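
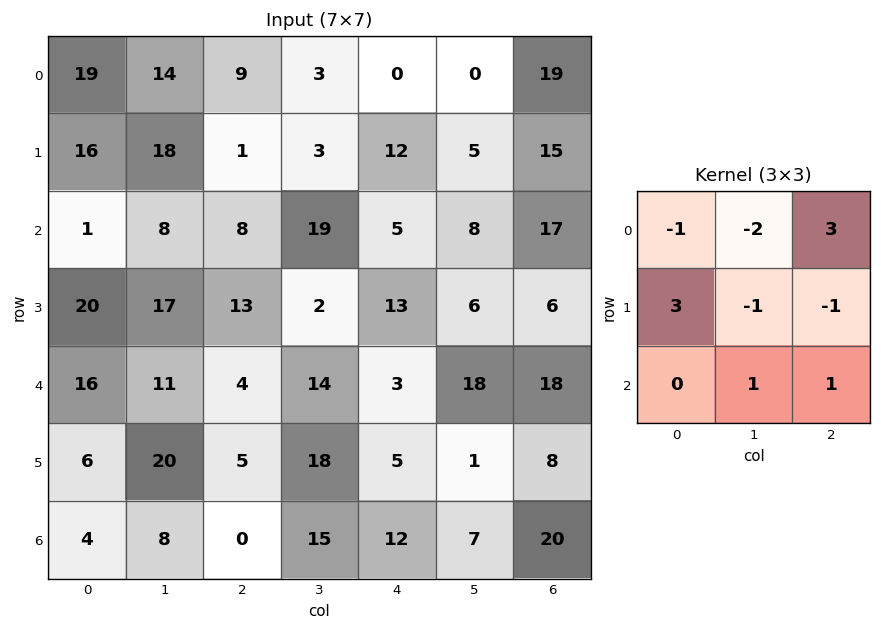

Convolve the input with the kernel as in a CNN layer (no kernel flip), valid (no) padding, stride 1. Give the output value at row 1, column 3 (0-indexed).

The receptive field on the input at this output position is [3 12 5 / 19 5 8 / 2 13 6]. Elementwise product with the kernel and sum: 3·-1 + 12·-2 + 5·3 + 19·3 + 5·-1 + 8·-1 + 13·1 + 6·1.

51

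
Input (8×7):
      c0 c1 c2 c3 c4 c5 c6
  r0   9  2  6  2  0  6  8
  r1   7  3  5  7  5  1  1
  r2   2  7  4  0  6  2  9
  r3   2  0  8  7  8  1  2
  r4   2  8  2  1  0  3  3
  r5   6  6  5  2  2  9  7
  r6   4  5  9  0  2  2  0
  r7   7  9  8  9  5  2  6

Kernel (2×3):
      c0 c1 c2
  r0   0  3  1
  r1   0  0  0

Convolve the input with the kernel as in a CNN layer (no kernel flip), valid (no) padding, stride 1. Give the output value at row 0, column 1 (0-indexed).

20

The receptive field on the input at this output position is [2 6 2 / 3 5 7]. Elementwise product with the kernel and sum: 6·3 + 2·1.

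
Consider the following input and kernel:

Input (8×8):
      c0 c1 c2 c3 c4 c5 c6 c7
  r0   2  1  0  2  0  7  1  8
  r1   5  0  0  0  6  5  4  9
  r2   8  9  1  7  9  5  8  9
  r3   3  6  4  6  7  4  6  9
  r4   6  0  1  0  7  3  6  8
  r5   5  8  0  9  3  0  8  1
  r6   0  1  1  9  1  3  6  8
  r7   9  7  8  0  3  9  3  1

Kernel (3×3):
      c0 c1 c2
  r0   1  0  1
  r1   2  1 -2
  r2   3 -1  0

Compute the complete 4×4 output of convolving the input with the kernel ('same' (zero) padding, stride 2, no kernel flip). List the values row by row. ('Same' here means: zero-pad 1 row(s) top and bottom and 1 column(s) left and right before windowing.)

-5 -2 -16 10
-13 19 29 20
7 37 35 1
-3 15 19 21

Output[0,0]: The receptive field on the zero-padded input at this output position is [0 0 0 / 0 2 1 / 0 5 0]. Elementwise product with the kernel and sum: 0·1 + 0·1 + 0·2 + 2·1 + 1·-2 + 0·3 + 5·-1.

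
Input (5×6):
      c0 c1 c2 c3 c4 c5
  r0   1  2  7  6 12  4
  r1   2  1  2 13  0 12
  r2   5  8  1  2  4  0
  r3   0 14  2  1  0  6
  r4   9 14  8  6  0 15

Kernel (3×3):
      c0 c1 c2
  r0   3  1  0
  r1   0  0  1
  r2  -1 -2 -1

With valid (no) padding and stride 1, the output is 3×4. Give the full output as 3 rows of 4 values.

Output[0,0]: The receptive field on the input at this output position is [1 2 7 / 2 1 2 / 5 8 1]. Elementwise product with the kernel and sum: 1·3 + 2·1 + 2·1 + 5·-1 + 8·-2 + 1·-1.
Output[0,1]: The receptive field on the input at this output position is [2 7 6 / 1 2 13 / 8 1 2]. Elementwise product with the kernel and sum: 2·3 + 7·1 + 13·1 + 8·-1 + 1·-2 + 2·-1.

-15 14 18 32
-22 -12 19 32
-20 -10 -15 -5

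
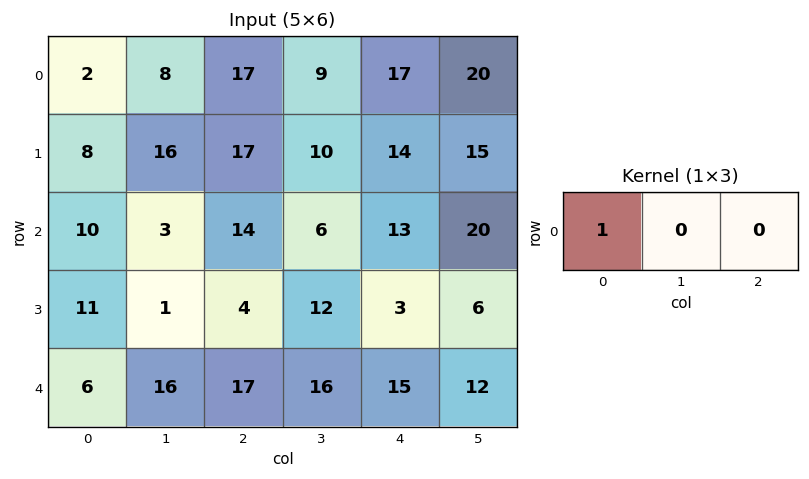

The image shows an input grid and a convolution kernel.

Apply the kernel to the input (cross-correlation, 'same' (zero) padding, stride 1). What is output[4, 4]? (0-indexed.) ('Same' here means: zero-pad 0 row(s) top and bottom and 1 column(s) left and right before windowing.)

The receptive field on the zero-padded input at this output position is [16 15 12]. Elementwise product with the kernel and sum: 16·1.

16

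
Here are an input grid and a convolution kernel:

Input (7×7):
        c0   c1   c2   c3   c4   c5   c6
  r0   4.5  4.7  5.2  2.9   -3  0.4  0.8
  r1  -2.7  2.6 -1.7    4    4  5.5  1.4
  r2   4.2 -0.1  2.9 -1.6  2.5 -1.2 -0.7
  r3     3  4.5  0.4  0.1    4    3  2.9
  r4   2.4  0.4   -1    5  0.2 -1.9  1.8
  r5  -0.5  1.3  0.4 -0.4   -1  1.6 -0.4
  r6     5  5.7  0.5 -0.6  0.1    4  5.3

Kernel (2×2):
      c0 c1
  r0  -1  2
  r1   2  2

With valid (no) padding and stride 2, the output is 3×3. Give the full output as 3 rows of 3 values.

4.7 5.2 22.8
10.6 -5.1 9.1
0 11 -2.8

Output[0,0]: The receptive field on the input at this output position is [4.5 4.7 / -2.7 2.6]. Elementwise product with the kernel and sum: 4.5·-1 + 4.7·2 + -2.7·2 + 2.6·2.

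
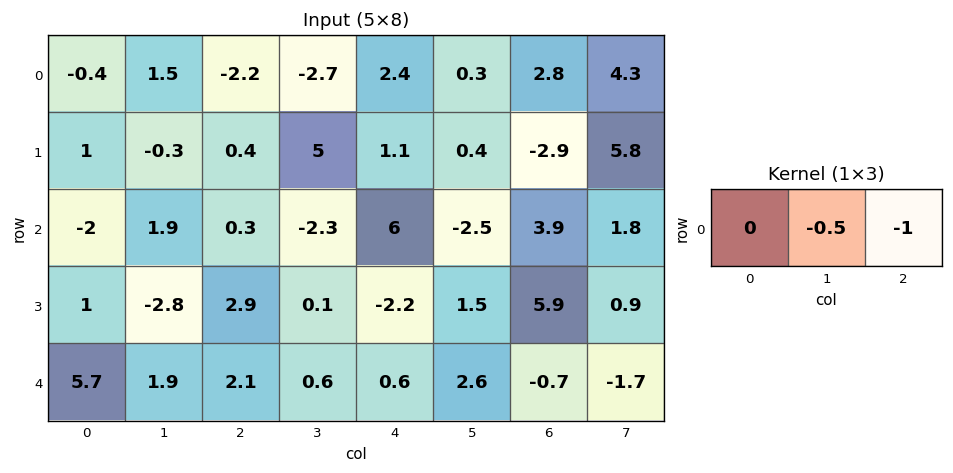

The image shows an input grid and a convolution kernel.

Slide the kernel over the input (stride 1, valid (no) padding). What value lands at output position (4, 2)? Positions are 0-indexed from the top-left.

-0.9

The receptive field on the input at this output position is [2.1 0.6 0.6]. Elementwise product with the kernel and sum: 0.6·-0.5 + 0.6·-1.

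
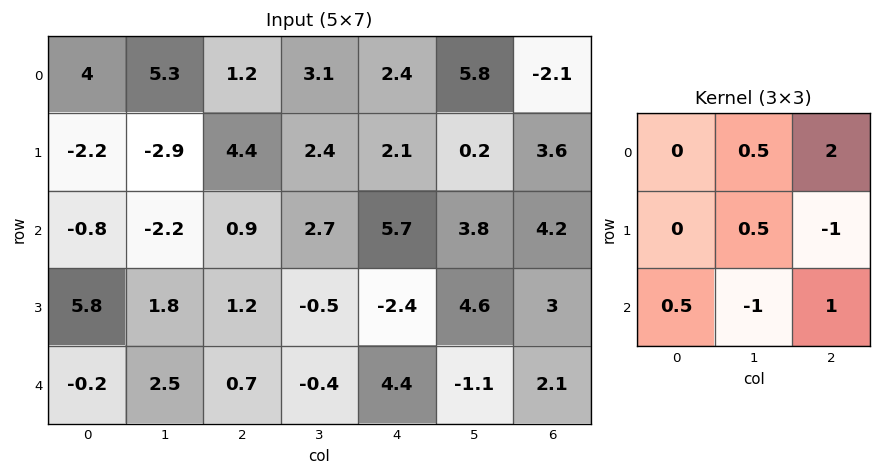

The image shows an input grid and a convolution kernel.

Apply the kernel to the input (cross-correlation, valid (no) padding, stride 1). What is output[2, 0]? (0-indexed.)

-1.5

The receptive field on the input at this output position is [-0.8 -2.2 0.9 / 5.8 1.8 1.2 / -0.2 2.5 0.7]. Elementwise product with the kernel and sum: -2.2·0.5 + 0.9·2 + 1.8·0.5 + 1.2·-1 + -0.2·0.5 + 2.5·-1 + 0.7·1.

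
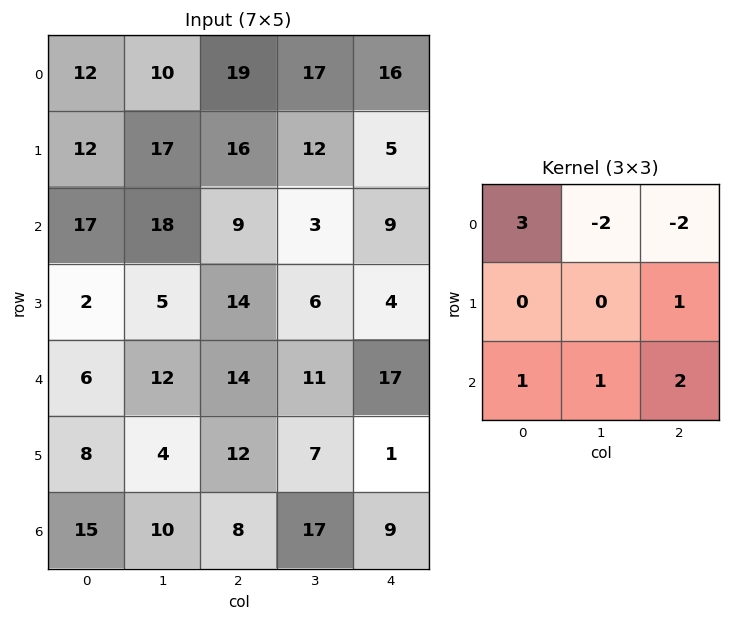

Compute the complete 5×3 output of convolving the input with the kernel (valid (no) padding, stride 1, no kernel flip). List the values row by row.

47 3 26
14 29 51
57 84 66
18 16 60
19 45 30

Output[0,0]: The receptive field on the input at this output position is [12 10 19 / 12 17 16 / 17 18 9]. Elementwise product with the kernel and sum: 12·3 + 10·-2 + 19·-2 + 16·1 + 17·1 + 18·1 + 9·2.
Output[0,1]: The receptive field on the input at this output position is [10 19 17 / 17 16 12 / 18 9 3]. Elementwise product with the kernel and sum: 10·3 + 19·-2 + 17·-2 + 12·1 + 18·1 + 9·1 + 3·2.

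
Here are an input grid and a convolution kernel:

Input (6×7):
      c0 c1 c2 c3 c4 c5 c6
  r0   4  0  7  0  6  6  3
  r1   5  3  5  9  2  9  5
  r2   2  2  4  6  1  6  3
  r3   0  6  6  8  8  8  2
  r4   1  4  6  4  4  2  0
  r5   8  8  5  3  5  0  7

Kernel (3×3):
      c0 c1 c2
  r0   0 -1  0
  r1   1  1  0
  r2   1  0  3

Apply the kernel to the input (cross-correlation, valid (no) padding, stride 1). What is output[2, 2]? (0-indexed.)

The receptive field on the input at this output position is [4 6 1 / 6 8 8 / 6 4 4]. Elementwise product with the kernel and sum: 6·-1 + 6·1 + 8·1 + 6·1 + 4·3.

26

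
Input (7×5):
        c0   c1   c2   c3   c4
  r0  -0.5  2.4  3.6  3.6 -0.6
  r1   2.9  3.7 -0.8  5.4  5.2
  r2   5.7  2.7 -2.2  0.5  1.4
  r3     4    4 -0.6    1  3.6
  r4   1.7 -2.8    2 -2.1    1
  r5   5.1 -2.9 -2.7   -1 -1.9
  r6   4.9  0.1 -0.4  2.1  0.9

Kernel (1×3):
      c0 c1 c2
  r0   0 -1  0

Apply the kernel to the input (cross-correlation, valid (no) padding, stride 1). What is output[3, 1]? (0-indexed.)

The receptive field on the input at this output position is [4 -0.6 1]. Elementwise product with the kernel and sum: -0.6·-1.

0.6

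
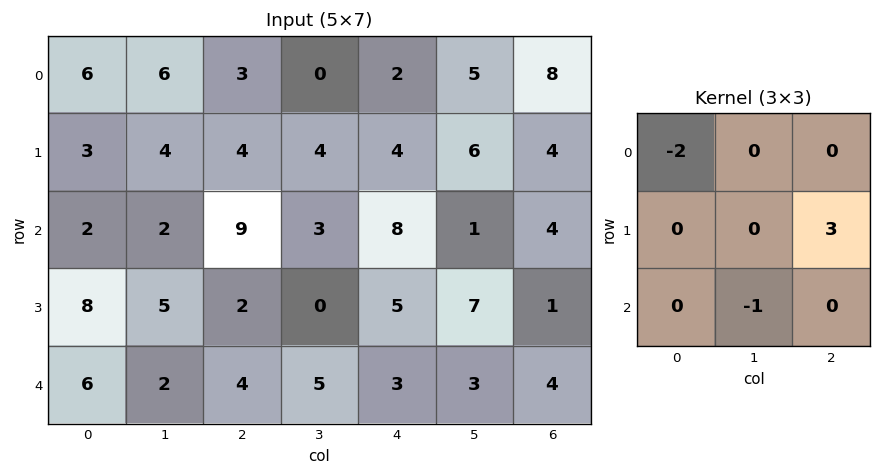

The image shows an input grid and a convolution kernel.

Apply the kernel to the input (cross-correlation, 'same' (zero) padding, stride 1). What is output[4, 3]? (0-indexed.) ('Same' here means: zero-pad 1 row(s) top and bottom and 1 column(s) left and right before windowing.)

5

The receptive field on the zero-padded input at this output position is [2 0 5 / 4 5 3 / 0 0 0]. Elementwise product with the kernel and sum: 2·-2 + 3·3 + 0·-1.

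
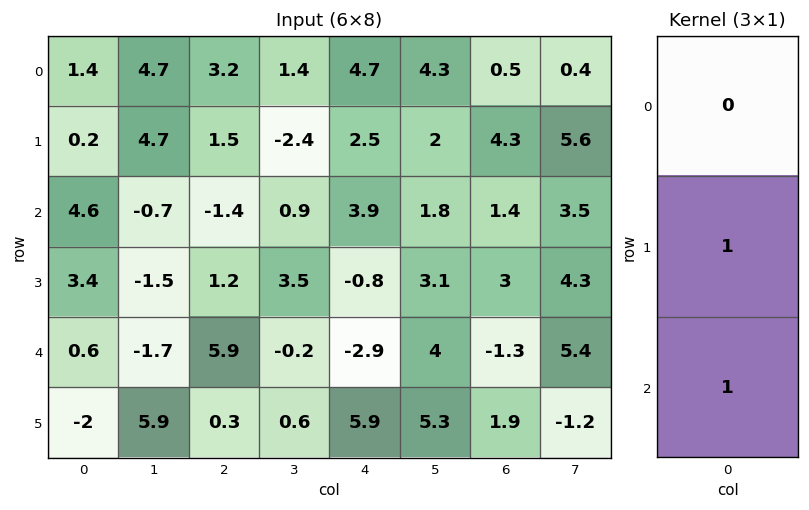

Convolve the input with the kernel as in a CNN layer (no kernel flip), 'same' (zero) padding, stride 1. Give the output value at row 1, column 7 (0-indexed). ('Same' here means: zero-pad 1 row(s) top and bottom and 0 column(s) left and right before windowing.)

The receptive field on the zero-padded input at this output position is [0.4 / 5.6 / 3.5]. Elementwise product with the kernel and sum: 5.6·1 + 3.5·1.

9.1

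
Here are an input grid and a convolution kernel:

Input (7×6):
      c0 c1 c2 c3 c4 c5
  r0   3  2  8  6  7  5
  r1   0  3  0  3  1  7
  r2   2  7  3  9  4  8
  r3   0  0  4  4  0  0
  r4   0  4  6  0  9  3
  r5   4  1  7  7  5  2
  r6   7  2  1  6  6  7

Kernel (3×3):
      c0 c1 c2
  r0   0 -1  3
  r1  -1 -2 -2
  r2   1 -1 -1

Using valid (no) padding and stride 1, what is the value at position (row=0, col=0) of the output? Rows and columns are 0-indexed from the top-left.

The receptive field on the input at this output position is [3 2 8 / 0 3 0 / 2 7 3]. Elementwise product with the kernel and sum: 2·-1 + 8·3 + 0·-1 + 3·-2 + 0·-2 + 2·1 + 7·-1 + 3·-1.

8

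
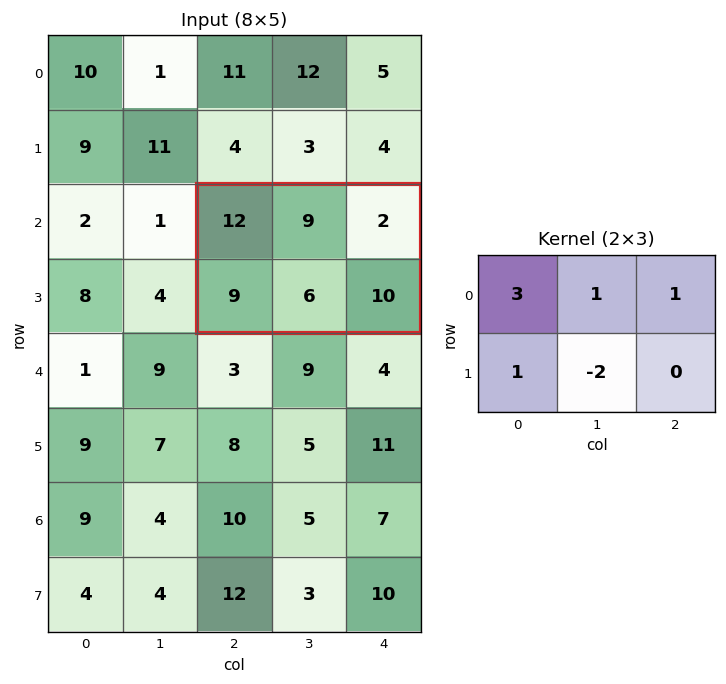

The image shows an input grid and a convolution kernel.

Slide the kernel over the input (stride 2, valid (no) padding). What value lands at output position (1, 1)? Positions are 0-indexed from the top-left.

The receptive field on the input at this output position is [12 9 2 / 9 6 10]. Elementwise product with the kernel and sum: 12·3 + 9·1 + 2·1 + 9·1 + 6·-2.

44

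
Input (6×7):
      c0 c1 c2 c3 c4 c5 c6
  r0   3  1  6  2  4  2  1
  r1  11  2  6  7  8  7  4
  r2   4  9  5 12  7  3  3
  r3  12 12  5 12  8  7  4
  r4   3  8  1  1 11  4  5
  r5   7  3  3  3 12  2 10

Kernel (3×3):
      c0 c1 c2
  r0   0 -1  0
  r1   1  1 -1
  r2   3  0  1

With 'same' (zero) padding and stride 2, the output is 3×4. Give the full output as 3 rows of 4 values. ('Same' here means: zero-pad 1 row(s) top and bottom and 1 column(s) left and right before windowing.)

4 18 32 24
-4 44 51 23
-14 15 11 11

Output[0,0]: The receptive field on the zero-padded input at this output position is [0 0 0 / 0 3 1 / 0 11 2]. Elementwise product with the kernel and sum: 0·-1 + 0·1 + 3·1 + 1·-1 + 0·3 + 2·1.
Output[0,1]: The receptive field on the zero-padded input at this output position is [0 0 0 / 1 6 2 / 2 6 7]. Elementwise product with the kernel and sum: 0·-1 + 1·1 + 6·1 + 2·-1 + 2·3 + 7·1.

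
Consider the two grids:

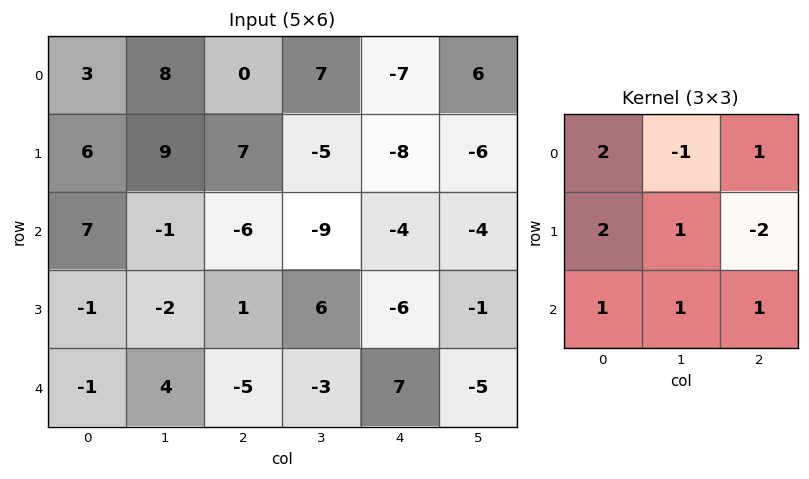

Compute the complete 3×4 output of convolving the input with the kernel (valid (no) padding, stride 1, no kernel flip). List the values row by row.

5 42 -8 4
33 21 -1 -23
1 -24 12 -11

Output[0,0]: The receptive field on the input at this output position is [3 8 0 / 6 9 7 / 7 -1 -6]. Elementwise product with the kernel and sum: 3·2 + 8·-1 + 0·1 + 6·2 + 9·1 + 7·-2 + 7·1 + -1·1 + -6·1.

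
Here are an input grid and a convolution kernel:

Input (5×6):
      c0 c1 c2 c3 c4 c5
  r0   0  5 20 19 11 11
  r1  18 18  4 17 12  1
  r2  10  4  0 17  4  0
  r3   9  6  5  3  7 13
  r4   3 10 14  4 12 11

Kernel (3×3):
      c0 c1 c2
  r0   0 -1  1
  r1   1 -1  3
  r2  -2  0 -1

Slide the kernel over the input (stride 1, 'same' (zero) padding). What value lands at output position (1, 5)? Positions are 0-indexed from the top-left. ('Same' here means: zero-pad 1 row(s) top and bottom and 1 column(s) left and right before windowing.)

The receptive field on the zero-padded input at this output position is [11 11 0 / 12 1 0 / 4 0 0]. Elementwise product with the kernel and sum: 11·-1 + 0·1 + 12·1 + 1·-1 + 0·3 + 4·-2 + 0·-1.

-8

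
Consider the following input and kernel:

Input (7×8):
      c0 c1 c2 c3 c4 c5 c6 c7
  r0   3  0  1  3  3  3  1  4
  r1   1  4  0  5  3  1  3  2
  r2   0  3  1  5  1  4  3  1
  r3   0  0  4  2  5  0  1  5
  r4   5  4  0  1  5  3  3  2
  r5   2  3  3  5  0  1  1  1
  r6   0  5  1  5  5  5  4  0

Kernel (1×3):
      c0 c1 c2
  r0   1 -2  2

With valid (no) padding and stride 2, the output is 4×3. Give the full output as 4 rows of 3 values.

Output[0,0]: The receptive field on the input at this output position is [3 0 1]. Elementwise product with the kernel and sum: 3·1 + 0·-2 + 1·2.

5 1 -1
-4 -7 -1
-3 8 5
-8 1 3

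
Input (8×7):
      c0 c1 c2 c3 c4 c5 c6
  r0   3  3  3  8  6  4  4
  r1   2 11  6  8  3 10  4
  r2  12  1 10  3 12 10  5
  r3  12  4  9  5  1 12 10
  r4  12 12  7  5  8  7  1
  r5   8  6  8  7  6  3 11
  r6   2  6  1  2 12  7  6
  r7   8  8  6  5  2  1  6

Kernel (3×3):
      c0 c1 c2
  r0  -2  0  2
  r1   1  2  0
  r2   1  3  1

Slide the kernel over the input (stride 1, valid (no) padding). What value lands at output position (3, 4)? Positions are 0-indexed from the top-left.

The receptive field on the input at this output position is [1 12 10 / 8 7 1 / 6 3 11]. Elementwise product with the kernel and sum: 1·-2 + 10·2 + 8·1 + 7·2 + 6·1 + 3·3 + 11·1.

66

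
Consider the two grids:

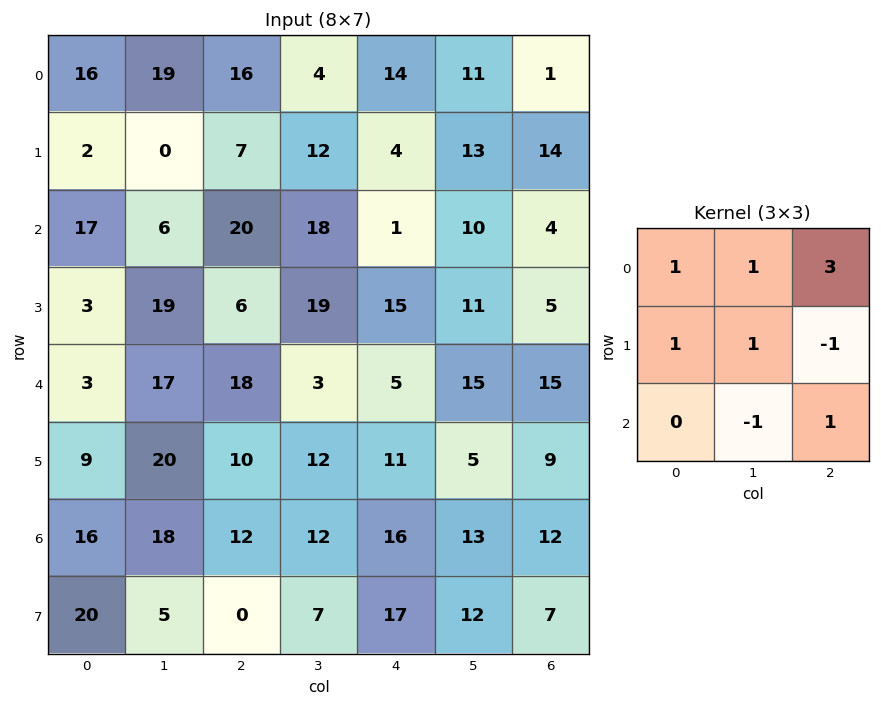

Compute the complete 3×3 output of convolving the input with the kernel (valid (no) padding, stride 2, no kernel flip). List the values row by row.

Output[0,0]: The receptive field on the input at this output position is [16 19 16 / 2 0 7 / 17 6 20]. Elementwise product with the kernel and sum: 16·1 + 19·1 + 16·3 + 2·1 + 0·1 + 7·-1 + 6·-1 + 20·1.

92 60 25
100 53 44
87 51 71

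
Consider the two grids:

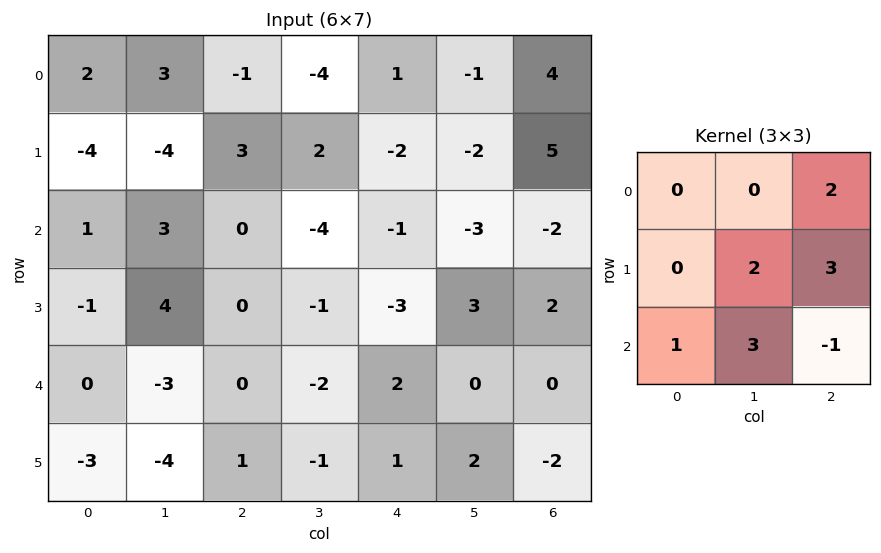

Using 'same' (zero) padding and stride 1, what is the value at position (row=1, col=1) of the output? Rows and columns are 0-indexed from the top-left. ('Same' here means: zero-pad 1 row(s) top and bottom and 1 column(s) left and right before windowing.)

The receptive field on the zero-padded input at this output position is [2 3 -1 / -4 -4 3 / 1 3 0]. Elementwise product with the kernel and sum: -1·2 + -4·2 + 3·3 + 1·1 + 3·3 + 0·-1.

9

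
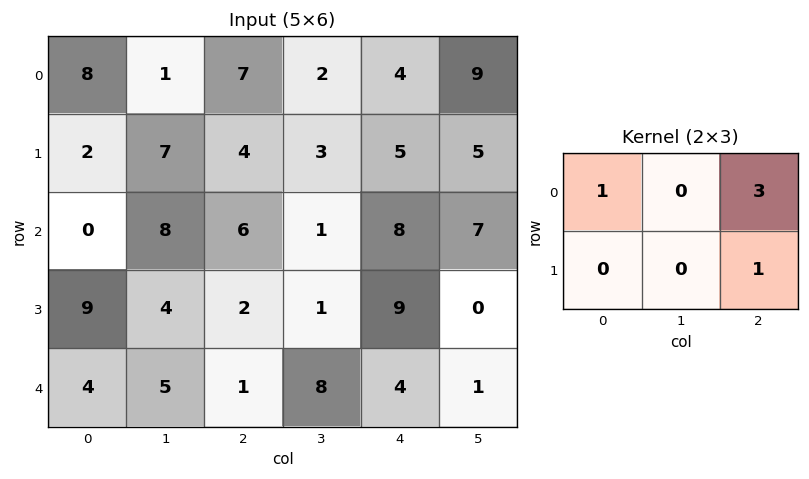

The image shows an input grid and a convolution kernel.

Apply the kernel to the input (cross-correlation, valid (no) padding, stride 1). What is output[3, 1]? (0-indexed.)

15

The receptive field on the input at this output position is [4 2 1 / 5 1 8]. Elementwise product with the kernel and sum: 4·1 + 1·3 + 8·1.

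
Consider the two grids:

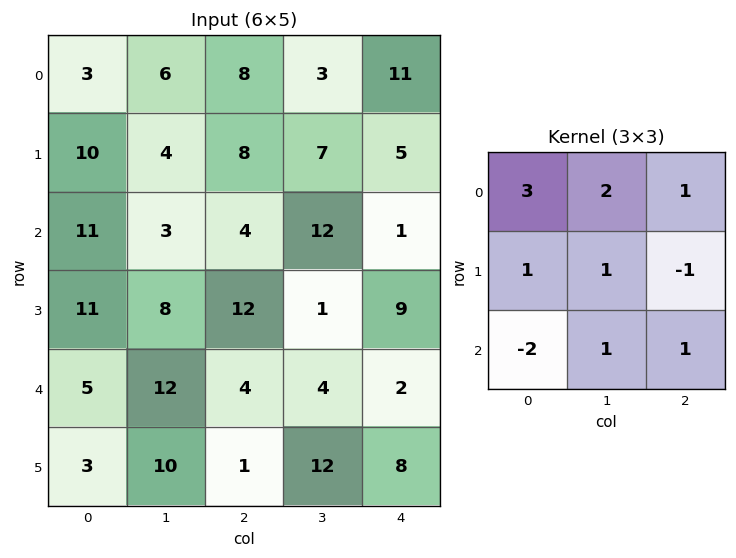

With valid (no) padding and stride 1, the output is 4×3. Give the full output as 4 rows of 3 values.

Output[0,0]: The receptive field on the input at this output position is [3 6 8 / 10 4 8 / 11 3 4]. Elementwise product with the kernel and sum: 3·3 + 6·2 + 8·1 + 10·1 + 4·1 + 8·-1 + 11·-2 + 3·1 + 4·1.

20 52 56
54 27 44
56 32 39
79 54 71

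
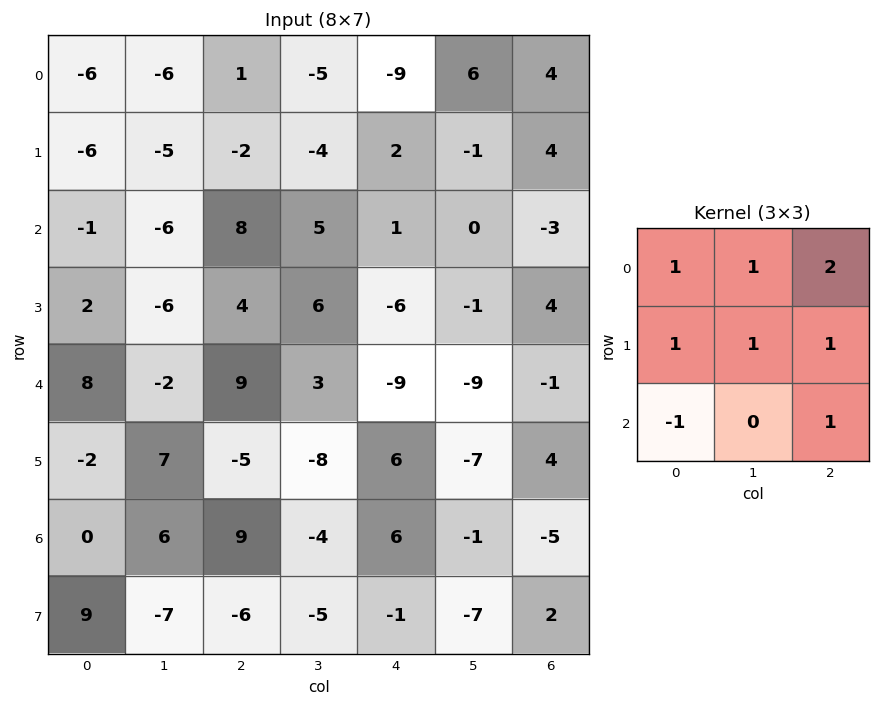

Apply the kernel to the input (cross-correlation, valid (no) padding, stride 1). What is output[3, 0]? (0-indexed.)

16

The receptive field on the input at this output position is [2 -6 4 / 8 -2 9 / -2 7 -5]. Elementwise product with the kernel and sum: 2·1 + -6·1 + 4·2 + 8·1 + -2·1 + 9·1 + -2·-1 + -5·1.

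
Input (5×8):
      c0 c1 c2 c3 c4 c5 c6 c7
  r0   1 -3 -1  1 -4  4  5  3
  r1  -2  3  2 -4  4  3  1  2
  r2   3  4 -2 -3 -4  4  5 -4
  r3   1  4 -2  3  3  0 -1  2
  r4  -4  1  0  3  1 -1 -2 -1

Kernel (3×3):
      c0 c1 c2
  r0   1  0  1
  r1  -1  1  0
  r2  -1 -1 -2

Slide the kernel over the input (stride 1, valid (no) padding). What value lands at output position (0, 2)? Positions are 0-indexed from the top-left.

The receptive field on the input at this output position is [-1 1 -4 / 2 -4 4 / -2 -3 -4]. Elementwise product with the kernel and sum: -1·1 + -4·1 + 2·-1 + -4·1 + -2·-1 + -3·-1 + -4·-2.

2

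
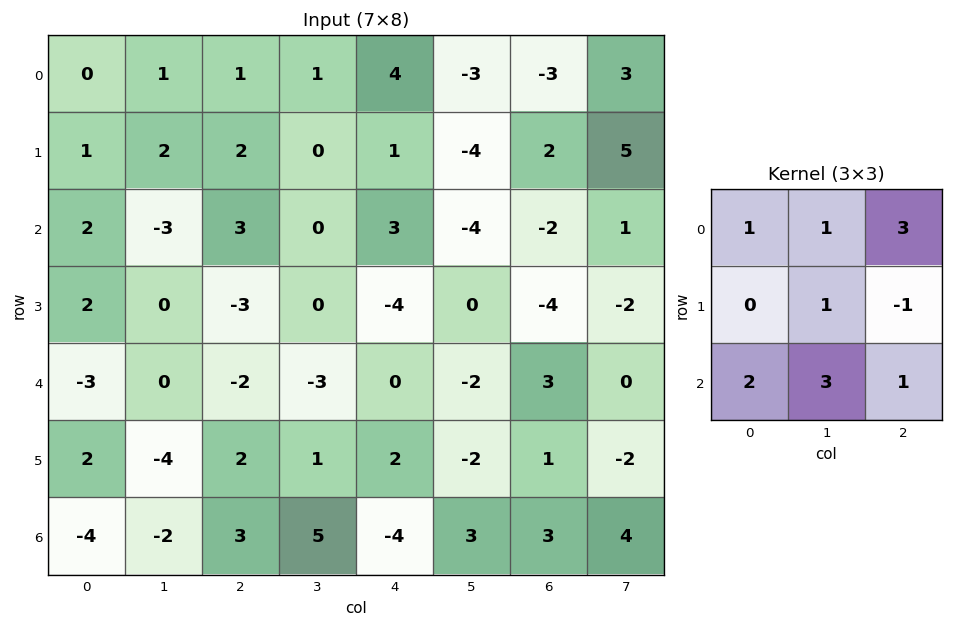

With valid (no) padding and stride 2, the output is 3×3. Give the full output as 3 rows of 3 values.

2 22 -22
3 3 -6
-26 11 8

Output[0,0]: The receptive field on the input at this output position is [0 1 1 / 1 2 2 / 2 -3 3]. Elementwise product with the kernel and sum: 0·1 + 1·1 + 1·3 + 2·1 + 2·-1 + 2·2 + -3·3 + 3·1.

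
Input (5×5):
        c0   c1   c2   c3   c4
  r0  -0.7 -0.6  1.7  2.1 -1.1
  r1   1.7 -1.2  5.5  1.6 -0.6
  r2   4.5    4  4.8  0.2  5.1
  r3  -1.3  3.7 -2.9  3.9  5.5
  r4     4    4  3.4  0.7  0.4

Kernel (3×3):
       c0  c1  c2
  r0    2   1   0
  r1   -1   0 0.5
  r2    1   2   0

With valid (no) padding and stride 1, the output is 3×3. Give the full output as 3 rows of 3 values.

11.55 16.1 4.9
6.2 -2.9 15.25
24.85 21.85 20.25

Output[0,0]: The receptive field on the input at this output position is [-0.7 -0.6 1.7 / 1.7 -1.2 5.5 / 4.5 4 4.8]. Elementwise product with the kernel and sum: -0.7·2 + -0.6·1 + 1.7·-1 + 5.5·0.5 + 4.5·1 + 4·2.
Output[0,1]: The receptive field on the input at this output position is [-0.6 1.7 2.1 / -1.2 5.5 1.6 / 4 4.8 0.2]. Elementwise product with the kernel and sum: -0.6·2 + 1.7·1 + -1.2·-1 + 1.6·0.5 + 4·1 + 4.8·2.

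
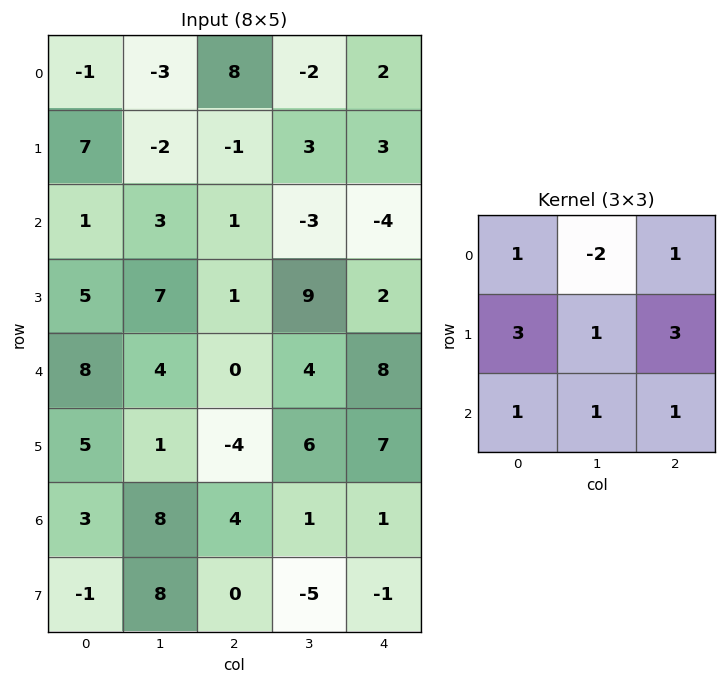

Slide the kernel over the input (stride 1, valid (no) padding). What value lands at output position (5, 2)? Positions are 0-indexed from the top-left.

1

The receptive field on the input at this output position is [-4 6 7 / 4 1 1 / 0 -5 -1]. Elementwise product with the kernel and sum: -4·1 + 6·-2 + 7·1 + 4·3 + 1·1 + 1·3 + 0·1 + -5·1 + -1·1.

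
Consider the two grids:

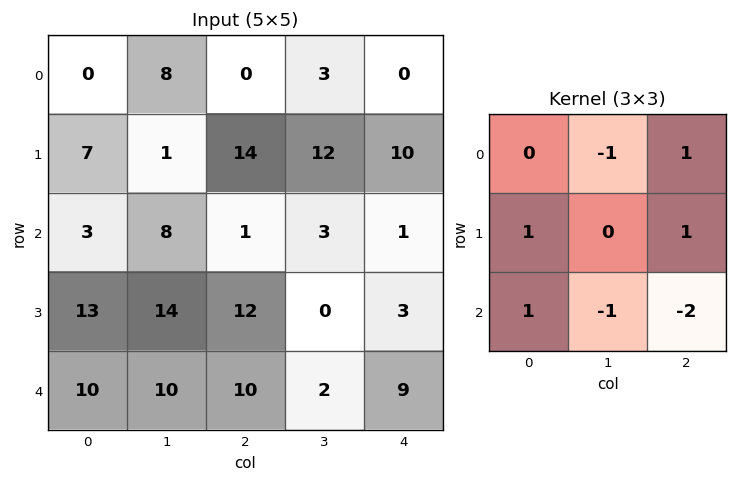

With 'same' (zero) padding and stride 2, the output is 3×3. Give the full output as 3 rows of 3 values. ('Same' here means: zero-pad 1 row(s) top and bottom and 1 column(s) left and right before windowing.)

-1 -26 5
-39 11 -10
11 0 -1

Output[0,0]: The receptive field on the zero-padded input at this output position is [0 0 0 / 0 0 8 / 0 7 1]. Elementwise product with the kernel and sum: 0·-1 + 0·1 + 0·1 + 8·1 + 0·1 + 7·-1 + 1·-2.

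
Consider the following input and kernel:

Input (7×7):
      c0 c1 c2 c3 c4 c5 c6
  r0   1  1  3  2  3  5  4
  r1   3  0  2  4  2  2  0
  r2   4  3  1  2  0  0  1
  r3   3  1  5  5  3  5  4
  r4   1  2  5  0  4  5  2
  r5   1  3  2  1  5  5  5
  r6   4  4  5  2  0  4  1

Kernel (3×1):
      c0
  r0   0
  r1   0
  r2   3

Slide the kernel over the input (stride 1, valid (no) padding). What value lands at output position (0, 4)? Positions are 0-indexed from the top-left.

The receptive field on the input at this output position is [3 / 2 / 0]. Elementwise product with the kernel and sum: 0·3.

0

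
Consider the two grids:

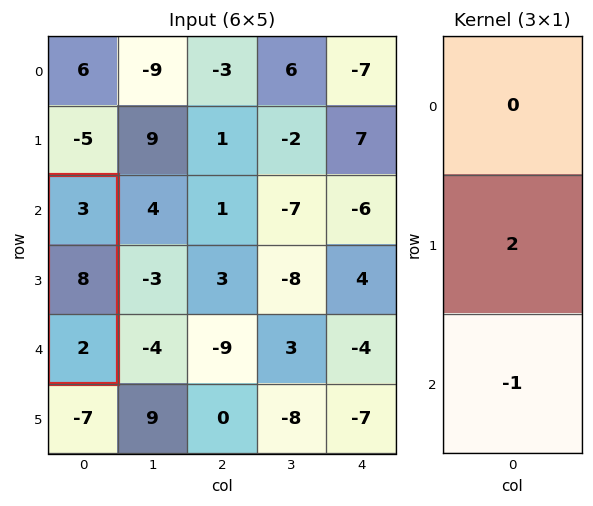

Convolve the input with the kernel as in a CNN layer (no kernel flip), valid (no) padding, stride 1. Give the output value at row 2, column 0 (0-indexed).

14

The receptive field on the input at this output position is [3 / 8 / 2]. Elementwise product with the kernel and sum: 8·2 + 2·-1.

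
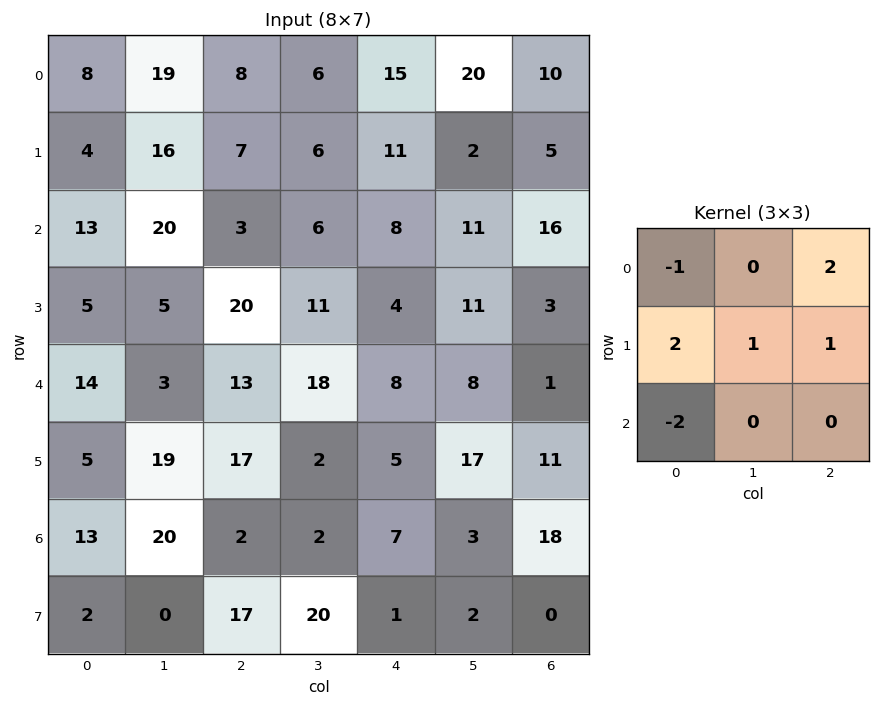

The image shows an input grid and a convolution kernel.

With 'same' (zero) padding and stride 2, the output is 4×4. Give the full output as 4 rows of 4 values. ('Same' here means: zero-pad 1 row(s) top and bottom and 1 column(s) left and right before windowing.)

27 20 35 46
65 35 7 14
27 16 59 -28
71 29 6 3

Output[0,0]: The receptive field on the zero-padded input at this output position is [0 0 0 / 0 8 19 / 0 4 16]. Elementwise product with the kernel and sum: 0·-1 + 0·2 + 0·2 + 8·1 + 19·1 + 0·-2.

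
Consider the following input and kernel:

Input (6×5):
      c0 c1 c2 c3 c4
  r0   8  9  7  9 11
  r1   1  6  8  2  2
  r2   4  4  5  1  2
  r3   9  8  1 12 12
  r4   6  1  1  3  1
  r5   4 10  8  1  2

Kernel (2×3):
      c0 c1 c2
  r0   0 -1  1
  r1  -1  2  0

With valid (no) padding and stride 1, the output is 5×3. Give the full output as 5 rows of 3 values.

9 12 -2
6 0 -3
8 -10 24
-11 12 5
16 8 -8

Output[0,0]: The receptive field on the input at this output position is [8 9 7 / 1 6 8]. Elementwise product with the kernel and sum: 9·-1 + 7·1 + 1·-1 + 6·2.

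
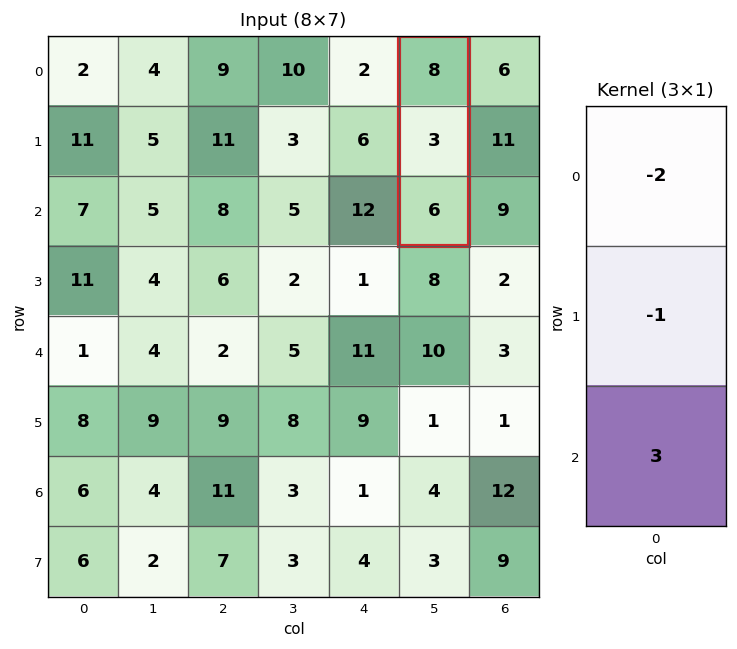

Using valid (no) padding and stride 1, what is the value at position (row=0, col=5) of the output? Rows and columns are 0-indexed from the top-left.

-1

The receptive field on the input at this output position is [8 / 3 / 6]. Elementwise product with the kernel and sum: 8·-2 + 3·-1 + 6·3.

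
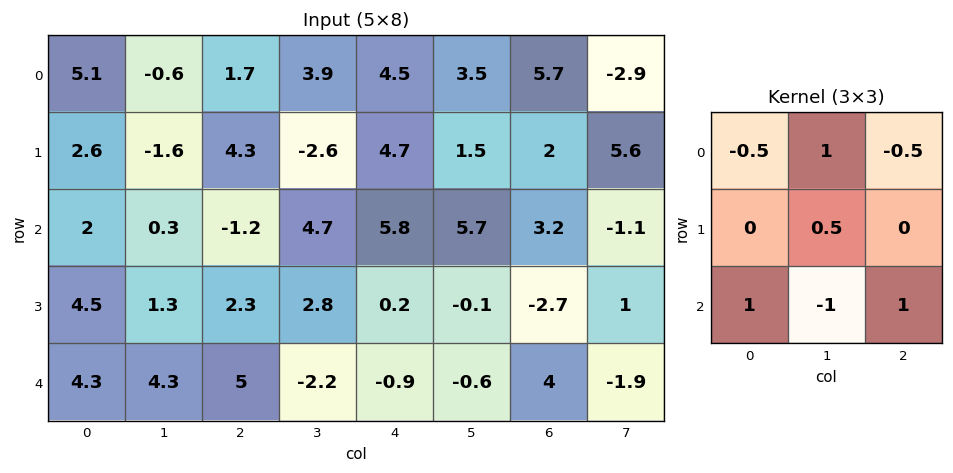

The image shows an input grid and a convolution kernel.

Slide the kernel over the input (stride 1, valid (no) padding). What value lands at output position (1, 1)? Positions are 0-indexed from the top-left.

The receptive field on the input at this output position is [-1.6 4.3 -2.6 / 0.3 -1.2 4.7 / 1.3 2.3 2.8]. Elementwise product with the kernel and sum: -1.6·-0.5 + 4.3·1 + -2.6·-0.5 + -1.2·0.5 + 1.3·1 + 2.3·-1 + 2.8·1.

7.6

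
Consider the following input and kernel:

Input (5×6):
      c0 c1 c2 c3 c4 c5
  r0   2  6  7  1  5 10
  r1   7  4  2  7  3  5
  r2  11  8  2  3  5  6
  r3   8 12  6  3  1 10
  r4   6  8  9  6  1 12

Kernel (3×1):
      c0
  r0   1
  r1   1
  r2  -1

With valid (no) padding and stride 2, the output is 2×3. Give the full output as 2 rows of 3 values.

Output[0,0]: The receptive field on the input at this output position is [2 / 7 / 11]. Elementwise product with the kernel and sum: 2·1 + 7·1 + 11·-1.

-2 7 3
13 -1 5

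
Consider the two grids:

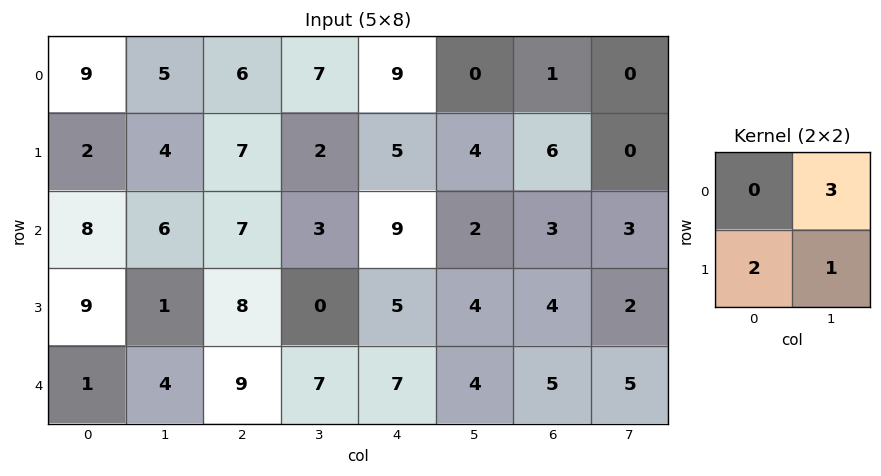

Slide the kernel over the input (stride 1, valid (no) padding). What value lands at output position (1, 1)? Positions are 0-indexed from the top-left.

40

The receptive field on the input at this output position is [4 7 / 6 7]. Elementwise product with the kernel and sum: 7·3 + 6·2 + 7·1.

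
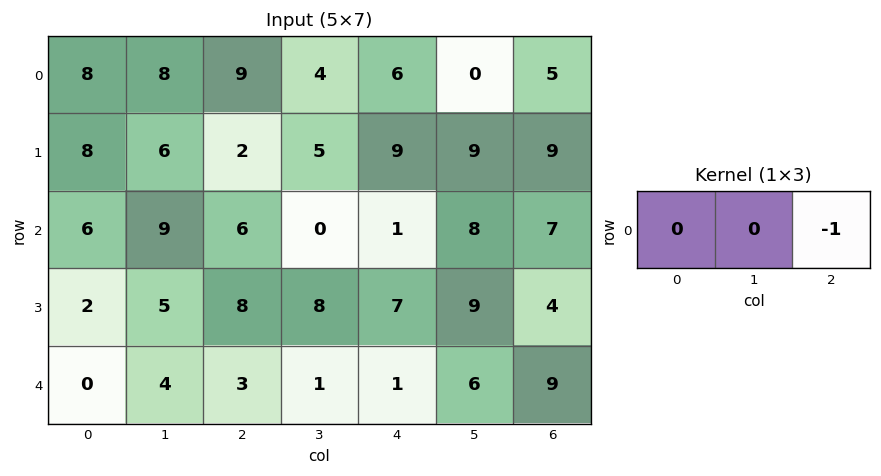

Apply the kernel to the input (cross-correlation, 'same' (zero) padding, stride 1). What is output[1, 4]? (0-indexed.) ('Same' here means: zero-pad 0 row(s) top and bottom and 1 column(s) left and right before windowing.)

The receptive field on the zero-padded input at this output position is [5 9 9]. Elementwise product with the kernel and sum: 9·-1.

-9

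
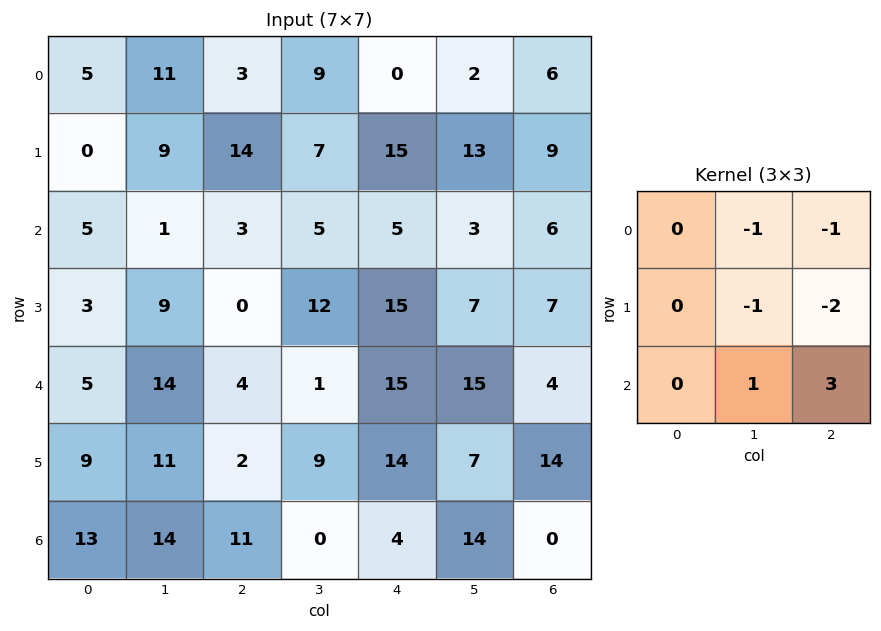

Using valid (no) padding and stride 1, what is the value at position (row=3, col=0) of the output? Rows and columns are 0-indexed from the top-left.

-14

The receptive field on the input at this output position is [3 9 0 / 5 14 4 / 9 11 2]. Elementwise product with the kernel and sum: 9·-1 + 0·-1 + 14·-1 + 4·-2 + 11·1 + 2·3.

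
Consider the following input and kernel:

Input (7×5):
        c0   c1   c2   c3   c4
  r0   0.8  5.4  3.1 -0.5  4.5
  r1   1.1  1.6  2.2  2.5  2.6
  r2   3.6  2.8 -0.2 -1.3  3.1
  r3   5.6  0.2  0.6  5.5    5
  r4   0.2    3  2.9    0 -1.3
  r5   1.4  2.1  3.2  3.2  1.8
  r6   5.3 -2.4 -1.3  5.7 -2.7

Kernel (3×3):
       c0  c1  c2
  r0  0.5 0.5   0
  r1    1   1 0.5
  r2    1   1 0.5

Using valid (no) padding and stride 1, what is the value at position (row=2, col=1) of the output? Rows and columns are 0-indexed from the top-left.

The receptive field on the input at this output position is [2.8 -0.2 -1.3 / 0.2 0.6 5.5 / 3 2.9 0]. Elementwise product with the kernel and sum: 2.8·0.5 + -0.2·0.5 + 0.2·1 + 0.6·1 + 5.5·0.5 + 3·1 + 2.9·1 + 0·0.5.

10.75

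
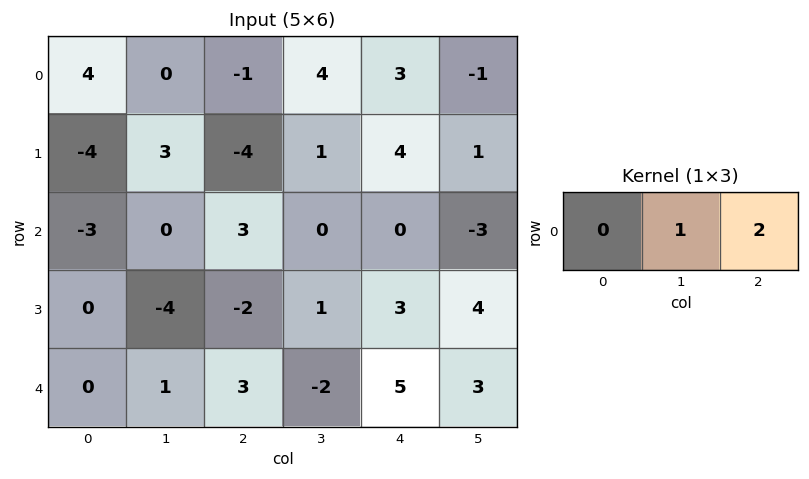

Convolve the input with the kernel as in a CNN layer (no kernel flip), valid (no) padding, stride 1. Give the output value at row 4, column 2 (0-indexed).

The receptive field on the input at this output position is [3 -2 5]. Elementwise product with the kernel and sum: -2·1 + 5·2.

8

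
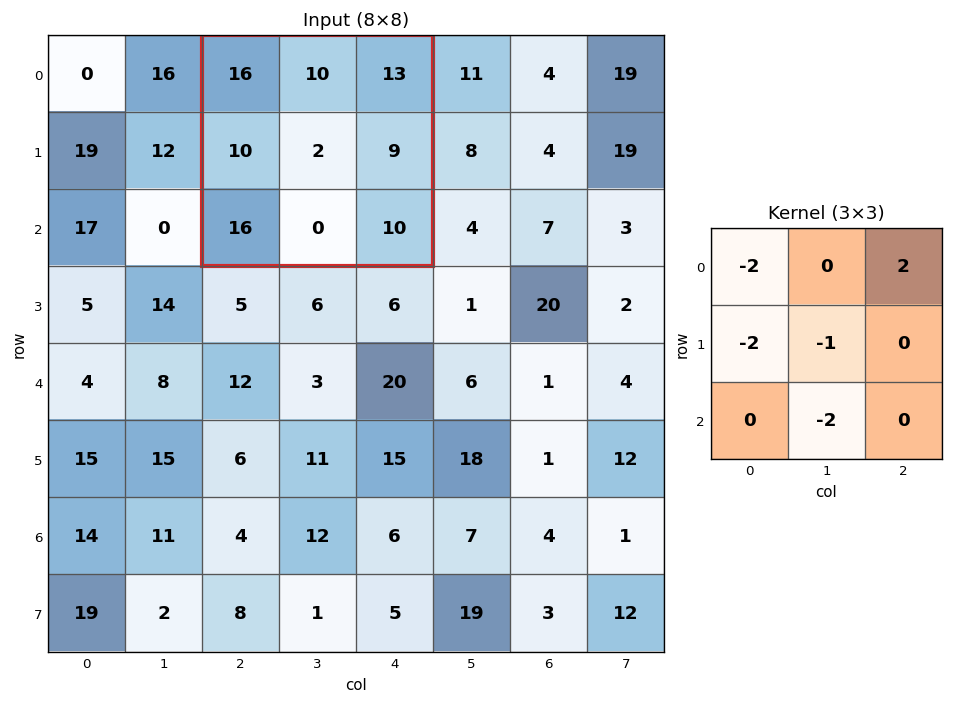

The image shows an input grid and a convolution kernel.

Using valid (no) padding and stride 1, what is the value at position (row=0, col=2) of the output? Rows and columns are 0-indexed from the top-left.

-28

The receptive field on the input at this output position is [16 10 13 / 10 2 9 / 16 0 10]. Elementwise product with the kernel and sum: 16·-2 + 13·2 + 10·-2 + 2·-1 + 0·-2.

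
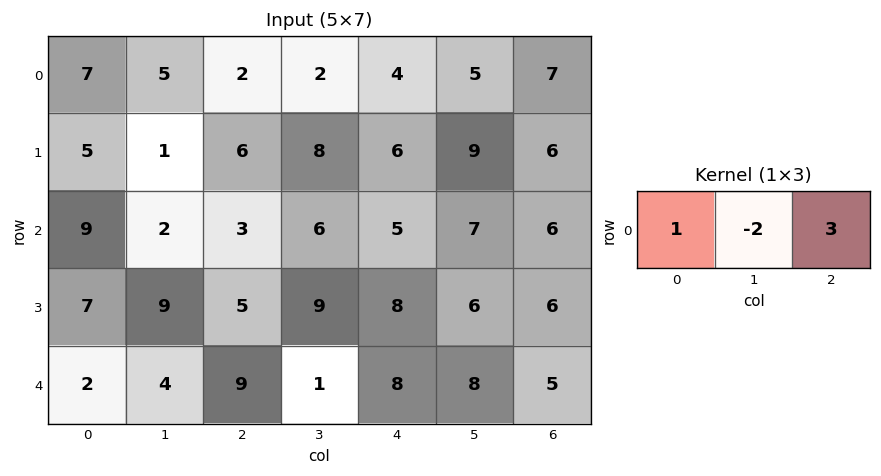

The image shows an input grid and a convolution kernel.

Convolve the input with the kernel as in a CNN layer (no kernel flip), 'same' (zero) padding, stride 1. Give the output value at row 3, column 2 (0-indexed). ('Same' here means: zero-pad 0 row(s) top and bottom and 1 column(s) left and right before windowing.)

The receptive field on the zero-padded input at this output position is [9 5 9]. Elementwise product with the kernel and sum: 9·1 + 5·-2 + 9·3.

26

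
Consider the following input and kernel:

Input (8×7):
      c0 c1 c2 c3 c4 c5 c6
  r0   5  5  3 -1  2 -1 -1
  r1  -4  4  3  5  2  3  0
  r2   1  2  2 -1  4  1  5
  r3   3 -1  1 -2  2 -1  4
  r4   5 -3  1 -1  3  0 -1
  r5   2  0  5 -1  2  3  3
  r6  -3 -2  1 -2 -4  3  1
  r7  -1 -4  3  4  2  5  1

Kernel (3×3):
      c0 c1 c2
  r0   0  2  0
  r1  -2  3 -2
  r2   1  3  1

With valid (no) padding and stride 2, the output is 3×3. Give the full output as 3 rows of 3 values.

33 6 15
-10 -13 -11
-28 -28 5

Output[0,0]: The receptive field on the input at this output position is [5 5 3 / -4 4 3 / 1 2 2]. Elementwise product with the kernel and sum: 5·2 + -4·-2 + 4·3 + 3·-2 + 1·1 + 2·3 + 2·1.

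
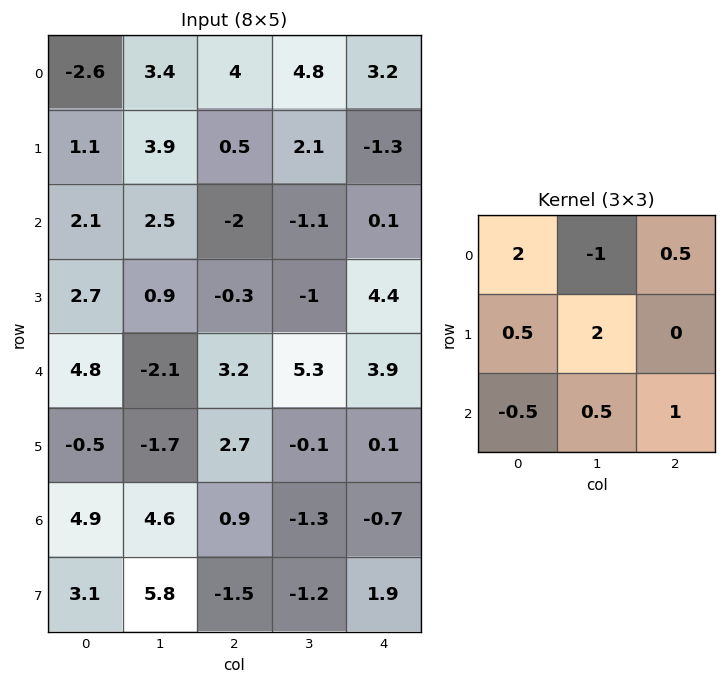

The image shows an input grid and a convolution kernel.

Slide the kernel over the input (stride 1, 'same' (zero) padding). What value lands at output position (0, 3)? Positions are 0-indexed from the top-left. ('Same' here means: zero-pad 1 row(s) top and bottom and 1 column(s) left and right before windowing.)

11.1

The receptive field on the zero-padded input at this output position is [0 0 0 / 4 4.8 3.2 / 0.5 2.1 -1.3]. Elementwise product with the kernel and sum: 0·2 + 0·-1 + 0·0.5 + 4·0.5 + 4.8·2 + 0.5·-0.5 + 2.1·0.5 + -1.3·1.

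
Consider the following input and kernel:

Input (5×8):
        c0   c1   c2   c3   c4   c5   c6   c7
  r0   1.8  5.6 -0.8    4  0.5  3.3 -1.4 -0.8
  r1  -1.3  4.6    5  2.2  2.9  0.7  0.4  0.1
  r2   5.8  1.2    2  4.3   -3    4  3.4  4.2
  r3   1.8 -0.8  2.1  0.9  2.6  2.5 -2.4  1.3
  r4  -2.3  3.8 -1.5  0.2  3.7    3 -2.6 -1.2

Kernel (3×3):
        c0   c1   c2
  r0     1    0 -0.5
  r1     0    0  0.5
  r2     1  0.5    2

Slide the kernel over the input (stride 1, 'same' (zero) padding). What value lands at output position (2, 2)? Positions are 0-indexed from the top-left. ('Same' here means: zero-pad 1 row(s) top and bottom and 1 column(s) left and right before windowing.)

The receptive field on the zero-padded input at this output position is [4.6 5 2.2 / 1.2 2 4.3 / -0.8 2.1 0.9]. Elementwise product with the kernel and sum: 4.6·1 + 2.2·-0.5 + 4.3·0.5 + -0.8·1 + 2.1·0.5 + 0.9·2.

7.7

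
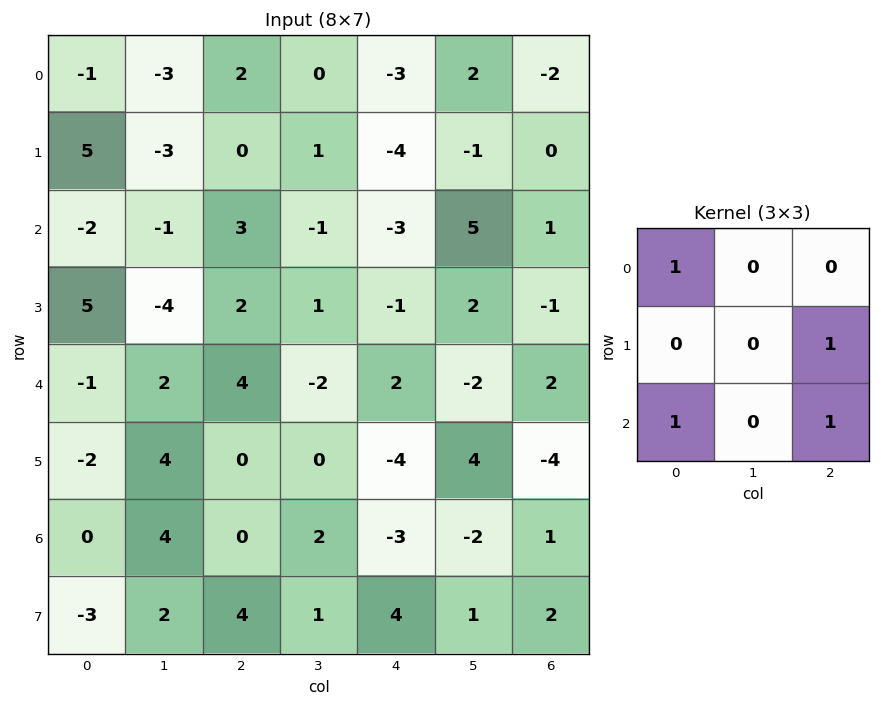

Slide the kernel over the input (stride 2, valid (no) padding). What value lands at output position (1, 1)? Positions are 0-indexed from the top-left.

The receptive field on the input at this output position is [3 -1 -3 / 2 1 -1 / 4 -2 2]. Elementwise product with the kernel and sum: 3·1 + -1·1 + 4·1 + 2·1.

8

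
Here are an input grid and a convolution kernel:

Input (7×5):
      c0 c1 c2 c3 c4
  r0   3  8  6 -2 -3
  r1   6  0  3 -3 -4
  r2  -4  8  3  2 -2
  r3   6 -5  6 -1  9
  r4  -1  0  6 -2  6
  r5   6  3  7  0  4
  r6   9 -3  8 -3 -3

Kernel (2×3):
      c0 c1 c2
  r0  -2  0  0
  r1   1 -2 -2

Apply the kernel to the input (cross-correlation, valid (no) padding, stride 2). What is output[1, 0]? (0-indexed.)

The receptive field on the input at this output position is [-4 8 3 / 6 -5 6]. Elementwise product with the kernel and sum: -4·-2 + 6·1 + -5·-2 + 6·-2.

12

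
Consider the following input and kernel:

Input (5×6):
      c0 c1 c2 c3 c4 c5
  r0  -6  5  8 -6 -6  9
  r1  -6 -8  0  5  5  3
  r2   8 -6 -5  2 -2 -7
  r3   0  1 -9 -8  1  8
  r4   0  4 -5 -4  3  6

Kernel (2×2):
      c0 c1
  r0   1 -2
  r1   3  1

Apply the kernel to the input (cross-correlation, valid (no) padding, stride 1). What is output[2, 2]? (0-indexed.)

-44

The receptive field on the input at this output position is [-5 2 / -9 -8]. Elementwise product with the kernel and sum: -5·1 + 2·-2 + -9·3 + -8·1.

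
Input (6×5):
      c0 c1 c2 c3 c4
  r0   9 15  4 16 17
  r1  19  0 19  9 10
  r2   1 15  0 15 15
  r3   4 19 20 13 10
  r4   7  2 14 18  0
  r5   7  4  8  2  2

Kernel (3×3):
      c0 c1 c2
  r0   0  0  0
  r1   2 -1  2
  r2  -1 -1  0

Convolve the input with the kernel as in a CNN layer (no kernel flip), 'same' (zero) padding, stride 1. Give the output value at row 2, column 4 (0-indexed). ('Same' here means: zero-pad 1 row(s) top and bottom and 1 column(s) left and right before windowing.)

The receptive field on the zero-padded input at this output position is [9 10 0 / 15 15 0 / 13 10 0]. Elementwise product with the kernel and sum: 15·2 + 15·-1 + 0·2 + 13·-1 + 10·-1.

-8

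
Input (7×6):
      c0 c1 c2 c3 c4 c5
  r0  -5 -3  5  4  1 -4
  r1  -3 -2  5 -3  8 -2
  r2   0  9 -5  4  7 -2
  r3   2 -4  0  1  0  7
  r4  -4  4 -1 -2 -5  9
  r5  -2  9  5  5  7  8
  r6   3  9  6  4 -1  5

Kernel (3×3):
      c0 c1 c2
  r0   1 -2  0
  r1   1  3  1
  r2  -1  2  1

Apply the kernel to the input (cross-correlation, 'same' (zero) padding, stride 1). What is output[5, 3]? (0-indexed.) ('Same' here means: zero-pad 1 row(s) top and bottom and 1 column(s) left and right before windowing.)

The receptive field on the zero-padded input at this output position is [-1 -2 -5 / 5 5 7 / 6 4 -1]. Elementwise product with the kernel and sum: -1·1 + -2·-2 + 5·1 + 5·3 + 7·1 + 6·-1 + 4·2 + -1·1.

31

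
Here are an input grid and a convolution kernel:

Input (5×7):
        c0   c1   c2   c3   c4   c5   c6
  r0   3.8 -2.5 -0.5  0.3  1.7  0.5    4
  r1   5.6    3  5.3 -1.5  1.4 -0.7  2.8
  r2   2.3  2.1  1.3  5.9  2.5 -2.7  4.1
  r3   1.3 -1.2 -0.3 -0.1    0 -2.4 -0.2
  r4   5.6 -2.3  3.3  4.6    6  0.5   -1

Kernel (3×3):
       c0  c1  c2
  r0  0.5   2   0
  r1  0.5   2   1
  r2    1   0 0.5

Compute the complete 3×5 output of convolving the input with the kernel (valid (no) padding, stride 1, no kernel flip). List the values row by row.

13.95 13.4 3.95 9.45 8.5
16.6 20.4 14.3 6 -0.85
10.55 2.35 18.4 10.35 -3.65

Output[0,0]: The receptive field on the input at this output position is [3.8 -2.5 -0.5 / 5.6 3 5.3 / 2.3 2.1 1.3]. Elementwise product with the kernel and sum: 3.8·0.5 + -2.5·2 + 5.6·0.5 + 3·2 + 5.3·1 + 2.3·1 + 1.3·0.5.
Output[0,1]: The receptive field on the input at this output position is [-2.5 -0.5 0.3 / 3 5.3 -1.5 / 2.1 1.3 5.9]. Elementwise product with the kernel and sum: -2.5·0.5 + -0.5·2 + 3·0.5 + 5.3·2 + -1.5·1 + 2.1·1 + 5.9·0.5.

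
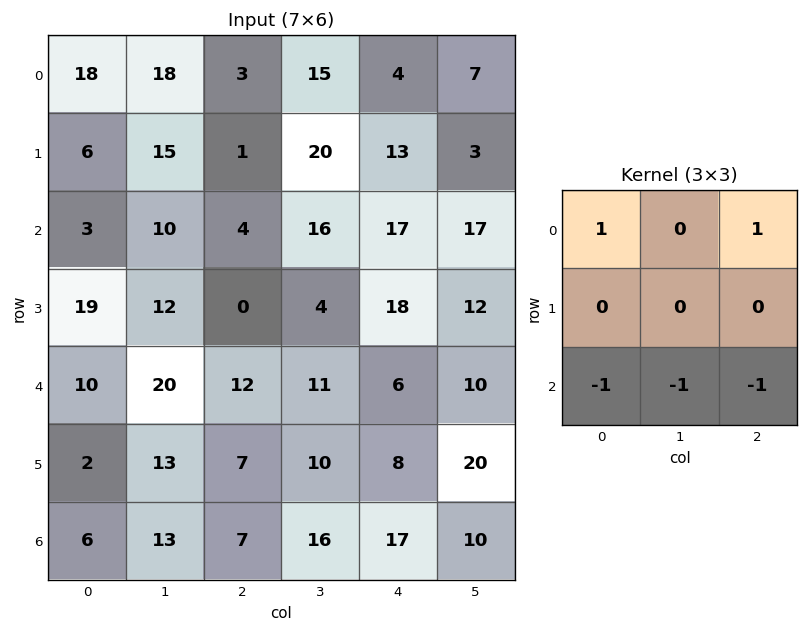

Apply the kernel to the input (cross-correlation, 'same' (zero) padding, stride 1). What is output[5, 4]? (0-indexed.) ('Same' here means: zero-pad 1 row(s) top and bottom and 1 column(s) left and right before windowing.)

-22

The receptive field on the zero-padded input at this output position is [11 6 10 / 10 8 20 / 16 17 10]. Elementwise product with the kernel and sum: 11·1 + 10·1 + 16·-1 + 17·-1 + 10·-1.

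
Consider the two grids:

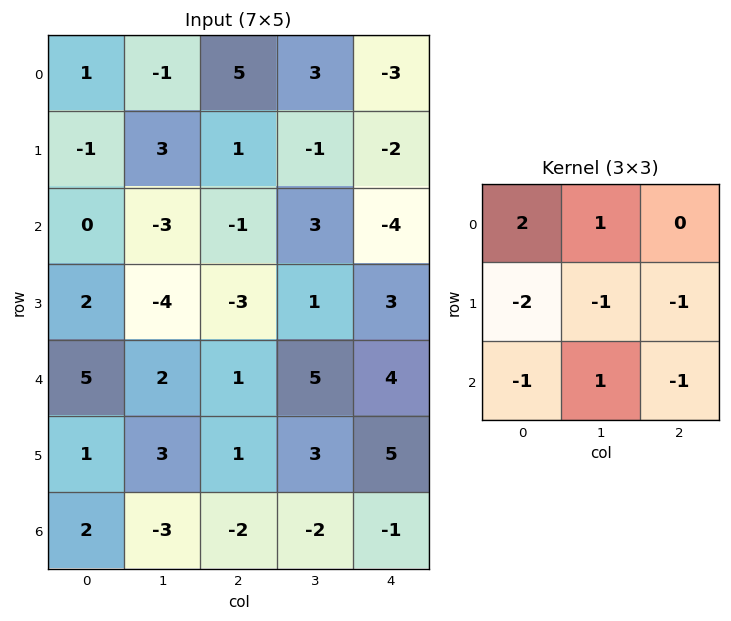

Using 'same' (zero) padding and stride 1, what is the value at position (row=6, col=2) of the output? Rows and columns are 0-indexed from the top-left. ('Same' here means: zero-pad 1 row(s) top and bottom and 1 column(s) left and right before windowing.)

The receptive field on the zero-padded input at this output position is [3 1 3 / -3 -2 -2 / 0 0 0]. Elementwise product with the kernel and sum: 3·2 + 1·1 + -3·-2 + -2·-1 + -2·-1 + 0·-1 + 0·1 + 0·-1.

17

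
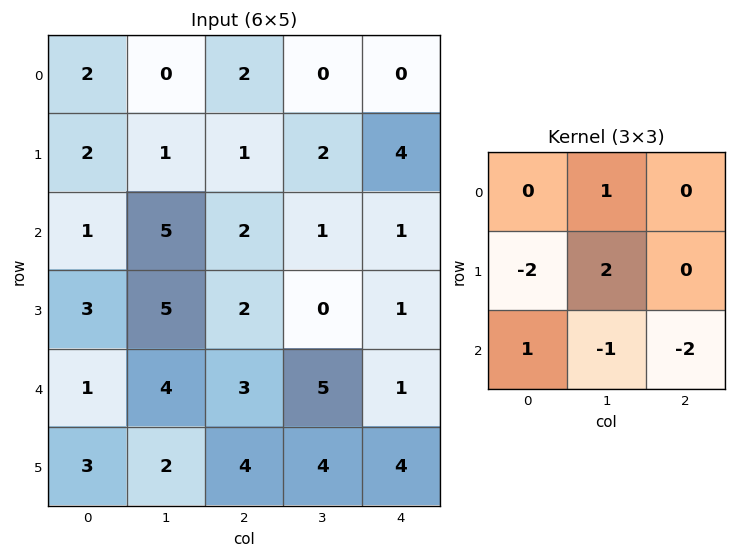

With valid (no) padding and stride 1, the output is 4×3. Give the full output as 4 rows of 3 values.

-10 3 1
3 -2 0
0 -13 -7
4 -10 -4

Output[0,0]: The receptive field on the input at this output position is [2 0 2 / 2 1 1 / 1 5 2]. Elementwise product with the kernel and sum: 0·1 + 2·-2 + 1·2 + 1·1 + 5·-1 + 2·-2.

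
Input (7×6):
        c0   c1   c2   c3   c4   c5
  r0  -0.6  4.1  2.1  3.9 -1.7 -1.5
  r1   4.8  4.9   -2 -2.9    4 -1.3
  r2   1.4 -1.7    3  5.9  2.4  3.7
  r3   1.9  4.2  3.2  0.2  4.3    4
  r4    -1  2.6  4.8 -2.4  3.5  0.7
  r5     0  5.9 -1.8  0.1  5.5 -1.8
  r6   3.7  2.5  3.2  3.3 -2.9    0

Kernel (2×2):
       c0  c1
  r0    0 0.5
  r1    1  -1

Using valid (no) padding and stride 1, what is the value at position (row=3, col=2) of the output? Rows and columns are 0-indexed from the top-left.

7.3

The receptive field on the input at this output position is [3.2 0.2 / 4.8 -2.4]. Elementwise product with the kernel and sum: 0.2·0.5 + 4.8·1 + -2.4·-1.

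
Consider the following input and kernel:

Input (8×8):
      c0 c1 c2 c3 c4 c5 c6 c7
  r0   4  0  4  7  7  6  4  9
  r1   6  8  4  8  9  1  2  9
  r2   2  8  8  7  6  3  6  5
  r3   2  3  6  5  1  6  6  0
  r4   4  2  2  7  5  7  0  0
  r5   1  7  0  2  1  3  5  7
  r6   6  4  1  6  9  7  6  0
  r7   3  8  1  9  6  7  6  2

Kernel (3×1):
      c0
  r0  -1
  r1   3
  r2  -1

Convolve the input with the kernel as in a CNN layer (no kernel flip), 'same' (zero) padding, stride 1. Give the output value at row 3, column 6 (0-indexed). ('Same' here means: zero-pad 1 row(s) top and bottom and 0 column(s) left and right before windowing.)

The receptive field on the zero-padded input at this output position is [6 / 6 / 0]. Elementwise product with the kernel and sum: 6·-1 + 6·3 + 0·-1.

12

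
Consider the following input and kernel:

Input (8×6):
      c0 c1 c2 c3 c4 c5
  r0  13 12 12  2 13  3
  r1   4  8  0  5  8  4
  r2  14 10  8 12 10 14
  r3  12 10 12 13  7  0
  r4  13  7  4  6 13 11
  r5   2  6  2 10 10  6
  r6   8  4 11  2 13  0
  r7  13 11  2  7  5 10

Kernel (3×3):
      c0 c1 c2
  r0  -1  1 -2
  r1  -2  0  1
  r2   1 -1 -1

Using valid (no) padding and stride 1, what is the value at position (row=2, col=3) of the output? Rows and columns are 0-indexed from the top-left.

The receptive field on the input at this output position is [12 10 14 / 13 7 0 / 6 13 11]. Elementwise product with the kernel and sum: 12·-1 + 10·1 + 14·-2 + 13·-2 + 0·1 + 6·1 + 13·-1 + 11·-1.

-74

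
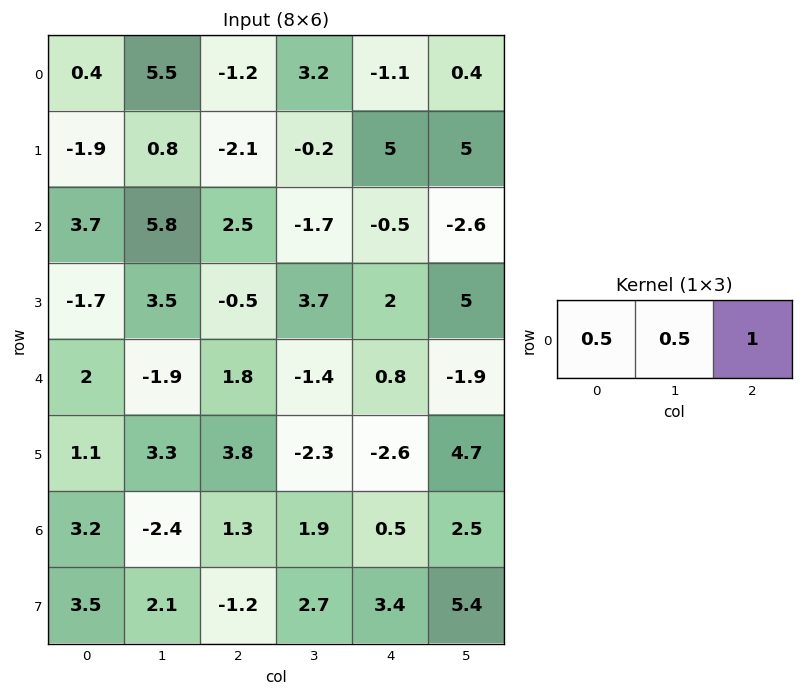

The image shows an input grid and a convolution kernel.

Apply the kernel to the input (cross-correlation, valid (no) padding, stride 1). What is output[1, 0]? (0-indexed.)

-2.65

The receptive field on the input at this output position is [-1.9 0.8 -2.1]. Elementwise product with the kernel and sum: -1.9·0.5 + 0.8·0.5 + -2.1·1.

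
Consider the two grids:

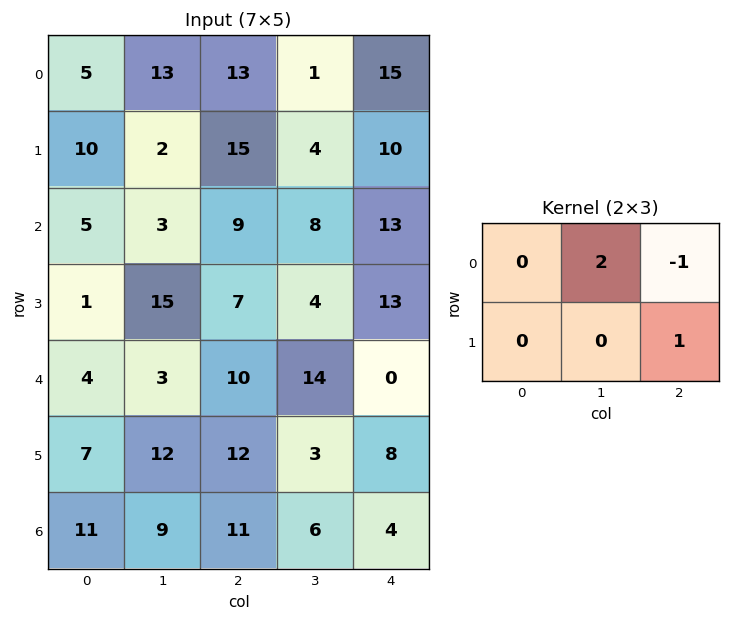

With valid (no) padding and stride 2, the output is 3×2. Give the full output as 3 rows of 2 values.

28 -3
4 16
8 36

Output[0,0]: The receptive field on the input at this output position is [5 13 13 / 10 2 15]. Elementwise product with the kernel and sum: 13·2 + 13·-1 + 15·1.
Output[0,1]: The receptive field on the input at this output position is [13 1 15 / 15 4 10]. Elementwise product with the kernel and sum: 1·2 + 15·-1 + 10·1.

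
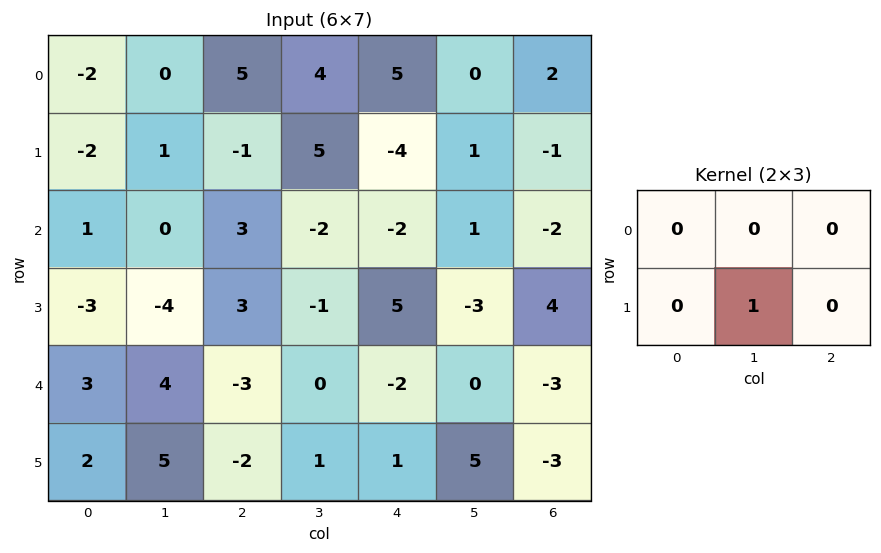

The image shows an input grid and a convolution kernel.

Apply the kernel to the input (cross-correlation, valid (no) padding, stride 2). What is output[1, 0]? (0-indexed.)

-4

The receptive field on the input at this output position is [1 0 3 / -3 -4 3]. Elementwise product with the kernel and sum: -4·1.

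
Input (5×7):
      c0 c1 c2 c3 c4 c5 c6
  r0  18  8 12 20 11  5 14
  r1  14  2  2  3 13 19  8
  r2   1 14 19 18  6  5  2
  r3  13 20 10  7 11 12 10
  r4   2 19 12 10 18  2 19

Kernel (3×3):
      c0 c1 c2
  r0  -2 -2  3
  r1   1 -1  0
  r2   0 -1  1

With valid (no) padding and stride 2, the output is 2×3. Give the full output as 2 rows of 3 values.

1 -44 1
13 -45 0

Output[0,0]: The receptive field on the input at this output position is [18 8 12 / 14 2 2 / 1 14 19]. Elementwise product with the kernel and sum: 18·-2 + 8·-2 + 12·3 + 14·1 + 2·-1 + 14·-1 + 19·1.
Output[0,1]: The receptive field on the input at this output position is [12 20 11 / 2 3 13 / 19 18 6]. Elementwise product with the kernel and sum: 12·-2 + 20·-2 + 11·3 + 2·1 + 3·-1 + 18·-1 + 6·1.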